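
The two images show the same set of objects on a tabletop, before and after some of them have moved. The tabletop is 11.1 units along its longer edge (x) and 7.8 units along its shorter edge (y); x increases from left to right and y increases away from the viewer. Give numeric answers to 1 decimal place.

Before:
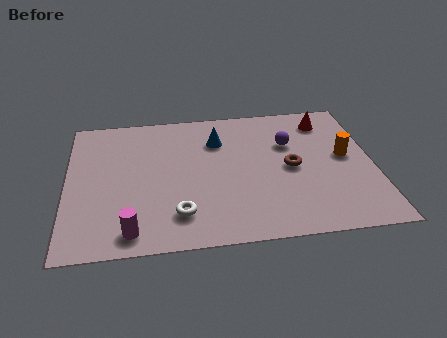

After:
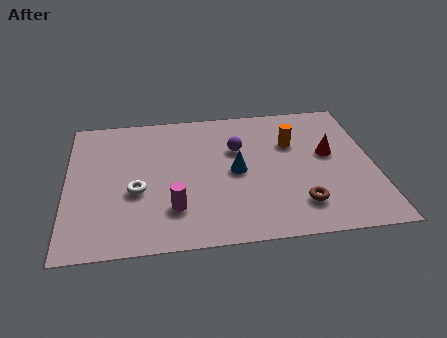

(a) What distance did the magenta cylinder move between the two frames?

1.8

From (2.3, 1.0) to (3.8, 2.0), the magenta cylinder covered √(1.5² + 1.0²) ≈ 1.8 units.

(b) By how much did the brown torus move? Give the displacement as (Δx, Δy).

(0.2, -2.1)

The brown torus started near (8.1, 3.8) and ended near (8.3, 1.7).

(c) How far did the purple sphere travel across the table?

1.9

The purple sphere moved from about (8.1, 5.2) to (6.2, 5.1), a distance of √(1.9² + 0.1²) ≈ 1.9.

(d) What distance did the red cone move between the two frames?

2.0

The red cone moved from about (9.5, 6.4) to (9.5, 4.4), a distance of √(0.0² + 2.0²) ≈ 2.0.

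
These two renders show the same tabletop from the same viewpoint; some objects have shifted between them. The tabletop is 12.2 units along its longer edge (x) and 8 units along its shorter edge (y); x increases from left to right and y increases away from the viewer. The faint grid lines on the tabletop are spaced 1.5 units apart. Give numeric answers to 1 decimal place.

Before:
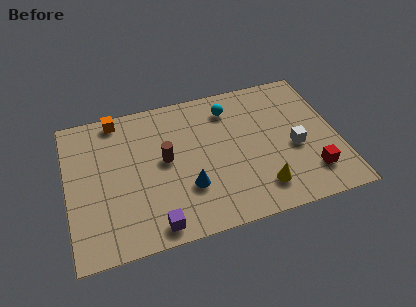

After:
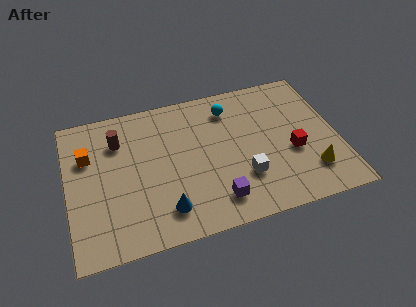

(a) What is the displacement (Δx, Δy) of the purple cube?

(2.8, 0.6)

The purple cube was at about (3.7, 0.9) and moved to about (6.5, 1.5).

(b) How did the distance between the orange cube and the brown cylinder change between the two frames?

-2.0

Before: roughly 3.5 units apart; after: 1.5. That's 2.0 units closer together.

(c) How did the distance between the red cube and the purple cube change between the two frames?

-3.2

Before: roughly 7.2 units apart; after: 4.0. That's 3.2 units closer together.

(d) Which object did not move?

the cyan sphere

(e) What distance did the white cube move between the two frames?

2.6

The white cube moved from about (10.2, 3.4) to (7.8, 2.4), a distance of √(2.4² + 1.0²) ≈ 2.6.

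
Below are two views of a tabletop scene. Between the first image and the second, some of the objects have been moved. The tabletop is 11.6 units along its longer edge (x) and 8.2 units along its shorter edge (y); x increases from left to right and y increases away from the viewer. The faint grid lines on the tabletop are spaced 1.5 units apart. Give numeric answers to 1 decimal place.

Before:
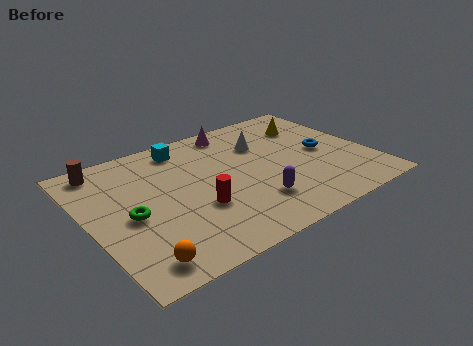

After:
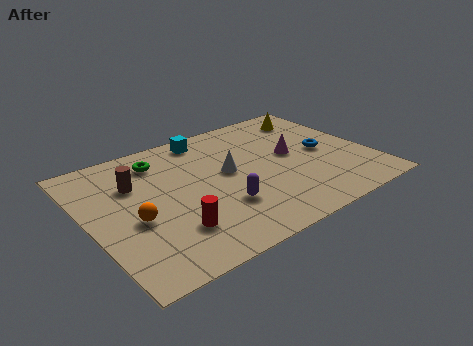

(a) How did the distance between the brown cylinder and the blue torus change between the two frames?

-1.4

The distance was about 9.3 in the first image and 7.9 in the second, so they moved 1.4 units closer together.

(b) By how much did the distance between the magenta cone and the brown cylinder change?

+1.0

They were about 5.5 units apart before and 6.5 after — 1.0 units further apart.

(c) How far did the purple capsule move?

1.4

The purple capsule moved from about (6.4, 2.1) to (5.1, 2.5), a distance of √(1.3² + 0.4²) ≈ 1.4.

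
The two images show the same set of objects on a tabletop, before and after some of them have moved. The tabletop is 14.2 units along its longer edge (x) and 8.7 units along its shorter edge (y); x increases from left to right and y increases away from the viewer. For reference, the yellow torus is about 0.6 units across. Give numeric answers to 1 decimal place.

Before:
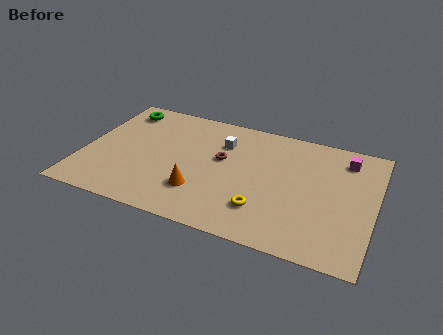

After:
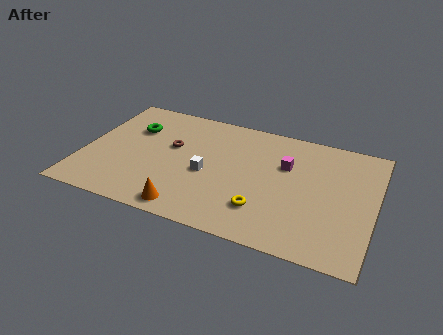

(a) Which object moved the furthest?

the magenta cube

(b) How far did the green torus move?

1.5

From (1.4, 7.3) to (2.2, 6.0), the green torus covered √(0.8² + 1.3²) ≈ 1.5 units.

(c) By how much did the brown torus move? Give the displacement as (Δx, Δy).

(-2.5, 0.1)

The brown torus started near (6.7, 5.1) and ended near (4.2, 5.2).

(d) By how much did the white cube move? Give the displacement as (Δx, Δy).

(-0.5, -2.5)

The white cube was at about (6.6, 6.3) and moved to about (6.1, 3.8).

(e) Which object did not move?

the yellow torus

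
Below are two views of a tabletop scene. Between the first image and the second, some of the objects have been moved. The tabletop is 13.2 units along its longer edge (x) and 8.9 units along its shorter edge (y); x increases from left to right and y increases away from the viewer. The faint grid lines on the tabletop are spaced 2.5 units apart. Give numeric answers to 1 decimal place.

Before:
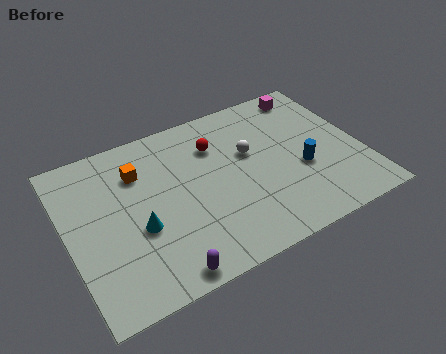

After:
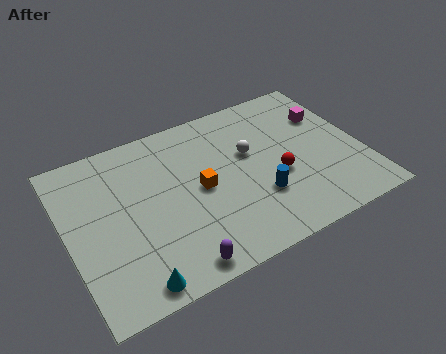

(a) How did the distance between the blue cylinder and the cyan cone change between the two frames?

-1.2

The distance was about 7.4 in the first image and 6.2 in the second, so they moved 1.2 units closer together.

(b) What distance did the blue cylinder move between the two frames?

2.2

The blue cylinder moved from about (10.4, 3.5) to (8.3, 2.8), a distance of √(2.1² + 0.7²) ≈ 2.2.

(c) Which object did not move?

the white sphere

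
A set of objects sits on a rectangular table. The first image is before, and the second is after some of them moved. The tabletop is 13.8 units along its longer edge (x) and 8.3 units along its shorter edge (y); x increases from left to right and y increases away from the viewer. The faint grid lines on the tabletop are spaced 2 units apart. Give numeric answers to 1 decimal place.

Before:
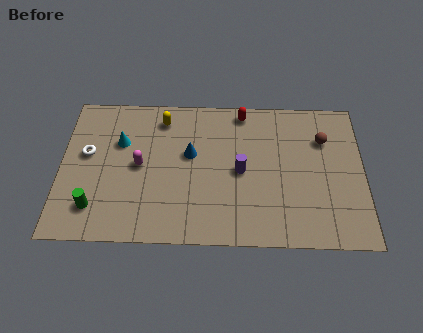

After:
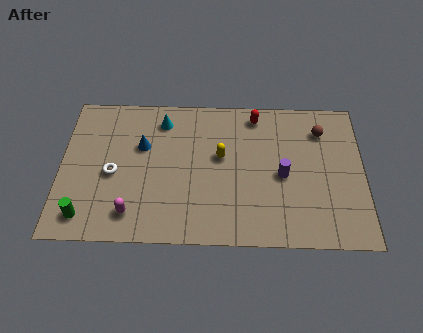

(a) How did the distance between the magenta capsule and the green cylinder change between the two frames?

-1.0

Before: roughly 3.1 units apart; after: 2.1. That's 1.0 units closer together.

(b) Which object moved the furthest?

the yellow capsule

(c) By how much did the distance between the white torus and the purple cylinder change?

+0.7

Before: roughly 7.0 units apart; after: 7.7. That's 0.7 units further apart.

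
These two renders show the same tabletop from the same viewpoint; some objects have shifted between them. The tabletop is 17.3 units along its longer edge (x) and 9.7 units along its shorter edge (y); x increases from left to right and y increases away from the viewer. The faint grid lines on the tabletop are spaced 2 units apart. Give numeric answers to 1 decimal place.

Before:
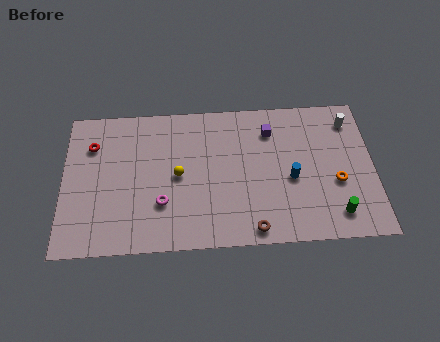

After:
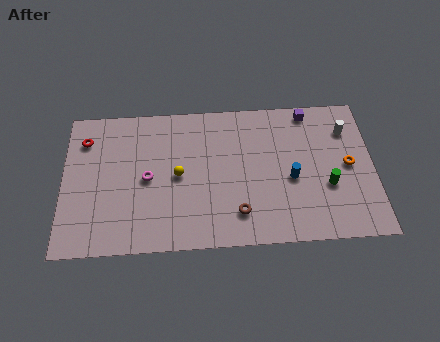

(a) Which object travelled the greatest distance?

the purple cube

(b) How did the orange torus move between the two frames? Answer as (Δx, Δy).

(0.7, 1.1)

The orange torus was at about (15.2, 3.8) and moved to about (15.9, 4.9).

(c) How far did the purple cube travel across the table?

2.5

From (11.6, 7.5) to (13.8, 8.7), the purple cube covered √(2.2² + 1.2²) ≈ 2.5 units.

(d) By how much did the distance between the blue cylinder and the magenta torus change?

+0.7

They were about 7.3 units apart before and 8.0 after — 0.7 units further apart.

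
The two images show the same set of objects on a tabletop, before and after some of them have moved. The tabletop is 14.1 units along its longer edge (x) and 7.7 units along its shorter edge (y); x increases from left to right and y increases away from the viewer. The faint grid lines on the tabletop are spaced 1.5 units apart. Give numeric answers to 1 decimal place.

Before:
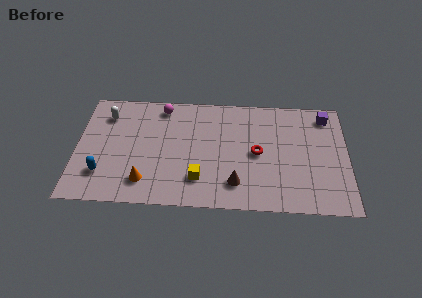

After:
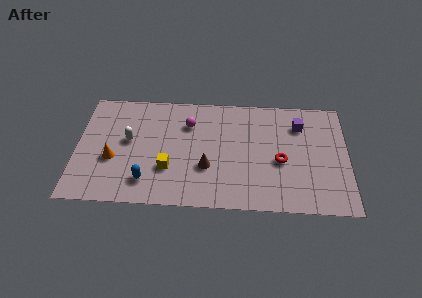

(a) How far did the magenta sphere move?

1.8

The magenta sphere moved from about (4.4, 6.7) to (5.8, 5.6), a distance of √(1.4² + 1.1²) ≈ 1.8.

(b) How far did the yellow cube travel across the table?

1.7

The yellow cube moved from about (6.4, 1.9) to (4.8, 2.5), a distance of √(1.6² + 0.6²) ≈ 1.7.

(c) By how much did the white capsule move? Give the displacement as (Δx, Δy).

(1.2, -1.7)

The white capsule was at about (1.5, 6.0) and moved to about (2.7, 4.3).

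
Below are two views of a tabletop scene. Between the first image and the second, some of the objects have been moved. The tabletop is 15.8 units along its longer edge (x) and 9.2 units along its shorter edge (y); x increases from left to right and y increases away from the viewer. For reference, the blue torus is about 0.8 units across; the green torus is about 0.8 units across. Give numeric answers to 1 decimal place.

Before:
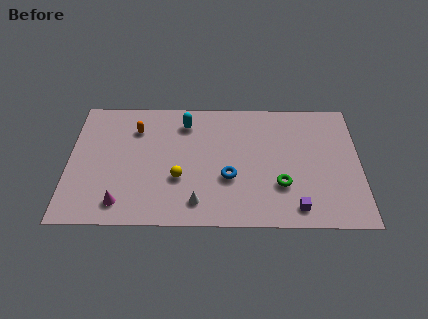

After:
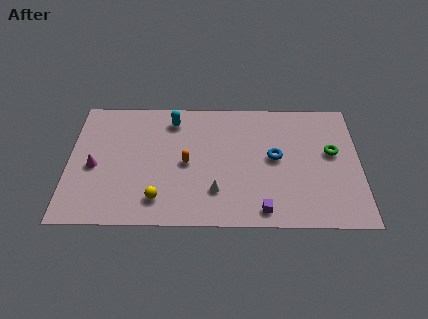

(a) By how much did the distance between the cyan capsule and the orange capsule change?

+0.6

They were about 2.7 units apart before and 3.3 after — 0.6 units further apart.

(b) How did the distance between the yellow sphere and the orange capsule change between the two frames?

-1.3

The distance was about 4.3 in the first image and 3.0 in the second, so they moved 1.3 units closer together.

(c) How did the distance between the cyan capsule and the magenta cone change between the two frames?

-1.3

Before: roughly 6.8 units apart; after: 5.5. That's 1.3 units closer together.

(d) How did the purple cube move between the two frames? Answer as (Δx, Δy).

(-1.8, -0.2)

From the two frames, the purple cube sits at roughly (12.3, 1.3) before and (10.5, 1.1) after.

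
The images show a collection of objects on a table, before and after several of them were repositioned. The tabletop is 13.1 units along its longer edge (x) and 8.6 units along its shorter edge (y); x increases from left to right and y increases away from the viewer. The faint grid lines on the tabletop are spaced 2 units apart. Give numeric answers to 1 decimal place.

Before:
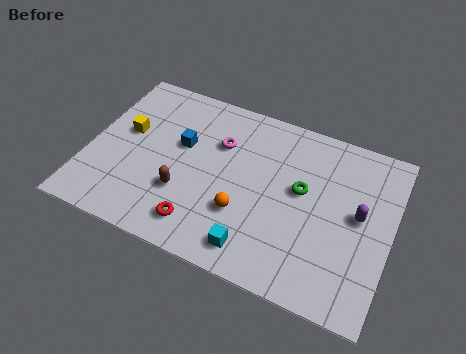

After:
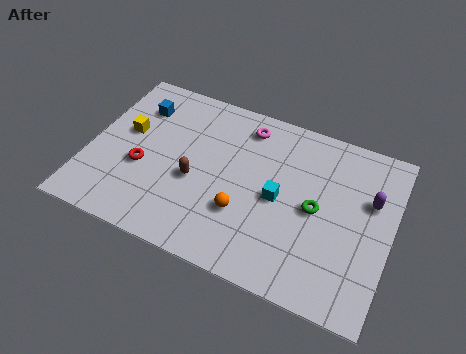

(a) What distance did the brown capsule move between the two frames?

0.9

The brown capsule moved from about (4.3, 2.8) to (4.7, 3.6), a distance of √(0.4² + 0.8²) ≈ 0.9.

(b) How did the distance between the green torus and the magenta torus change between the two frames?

+0.7

Before: roughly 3.8 units apart; after: 4.5. That's 0.7 units further apart.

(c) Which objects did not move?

the orange sphere and the yellow cube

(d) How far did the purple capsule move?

1.0

From (11.7, 4.6) to (12.1, 5.5), the purple capsule covered √(0.4² + 0.9²) ≈ 1.0 units.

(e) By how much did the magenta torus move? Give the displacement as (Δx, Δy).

(1.0, 1.3)

From the two frames, the magenta torus sits at roughly (5.5, 5.9) before and (6.5, 7.2) after.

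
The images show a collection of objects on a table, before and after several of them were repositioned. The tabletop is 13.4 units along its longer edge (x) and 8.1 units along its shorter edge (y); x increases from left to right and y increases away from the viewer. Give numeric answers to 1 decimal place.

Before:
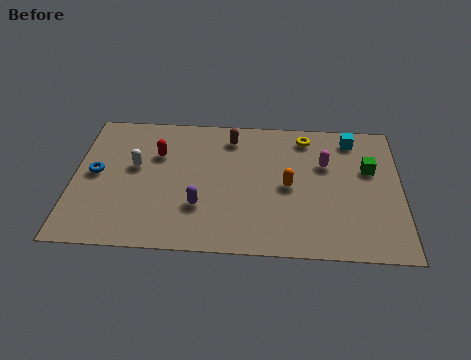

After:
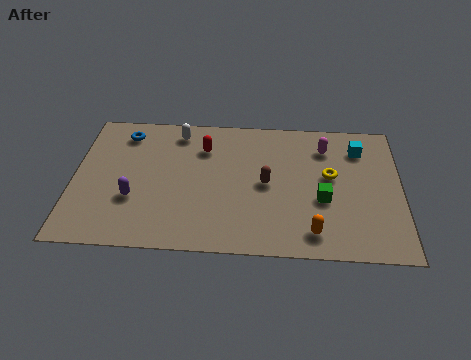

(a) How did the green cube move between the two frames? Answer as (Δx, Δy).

(-1.9, -1.9)

From the two frames, the green cube sits at roughly (12.1, 5.1) before and (10.2, 3.2) after.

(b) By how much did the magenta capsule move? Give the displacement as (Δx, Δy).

(0.0, 1.0)

The magenta capsule was at about (10.3, 5.3) and moved to about (10.3, 6.3).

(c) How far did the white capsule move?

2.8

The white capsule was near (2.5, 4.7) before and (4.2, 6.9) after, so it travelled √(1.7² + 2.2²) ≈ 2.8 units.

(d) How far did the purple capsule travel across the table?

2.7

The purple capsule was near (5.2, 2.5) before and (2.5, 2.8) after, so it travelled √(2.7² + 0.3²) ≈ 2.7 units.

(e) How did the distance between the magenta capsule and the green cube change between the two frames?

+1.3

The distance was about 1.8 in the first image and 3.1 in the second, so they moved 1.3 units further apart.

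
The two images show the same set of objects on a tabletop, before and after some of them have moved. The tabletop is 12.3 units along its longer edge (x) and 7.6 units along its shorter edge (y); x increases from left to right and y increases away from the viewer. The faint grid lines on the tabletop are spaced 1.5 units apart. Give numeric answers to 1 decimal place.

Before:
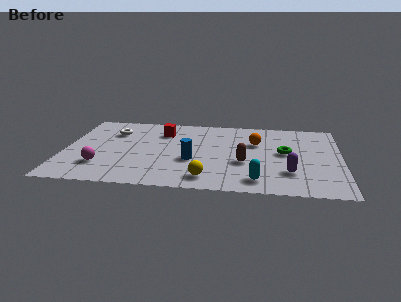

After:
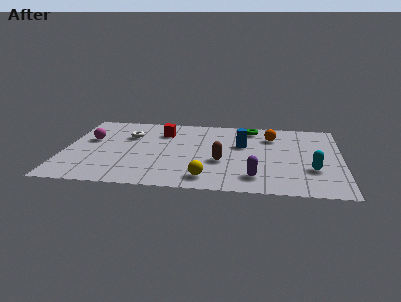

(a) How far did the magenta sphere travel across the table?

2.7

The magenta sphere was near (1.7, 2.0) before and (1.1, 4.6) after, so it travelled √(0.6² + 2.6²) ≈ 2.7 units.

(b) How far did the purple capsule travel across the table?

1.6

The purple capsule was near (10.0, 2.1) before and (8.5, 1.5) after, so it travelled √(1.5² + 0.6²) ≈ 1.6 units.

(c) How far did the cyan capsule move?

2.7

The cyan capsule moved from about (8.6, 1.2) to (11.0, 2.5), a distance of √(2.4² + 1.3²) ≈ 2.7.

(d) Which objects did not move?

the yellow sphere and the red cube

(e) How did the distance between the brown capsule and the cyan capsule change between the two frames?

+2.2

They were about 1.8 units apart before and 4.0 after — 2.2 units further apart.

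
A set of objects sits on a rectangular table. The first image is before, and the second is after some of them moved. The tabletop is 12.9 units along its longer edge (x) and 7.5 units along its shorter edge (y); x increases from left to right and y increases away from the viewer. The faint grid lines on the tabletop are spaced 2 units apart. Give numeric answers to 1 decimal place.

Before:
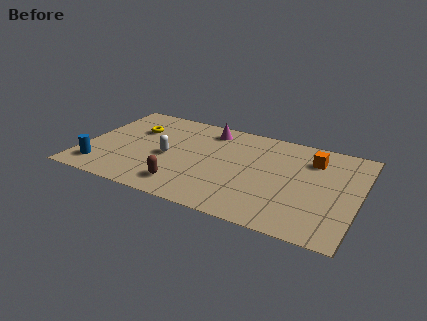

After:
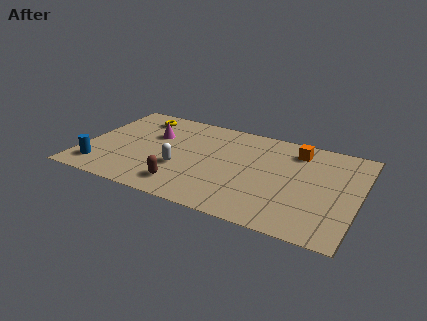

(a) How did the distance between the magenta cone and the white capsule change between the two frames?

-0.6

The distance was about 3.3 in the first image and 2.7 in the second, so they moved 0.6 units closer together.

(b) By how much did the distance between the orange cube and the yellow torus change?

-0.8

The distance was about 8.4 in the first image and 7.6 in the second, so they moved 0.8 units closer together.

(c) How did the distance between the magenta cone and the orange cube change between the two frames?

+1.8

Before: roughly 5.0 units apart; after: 6.8. That's 1.8 units further apart.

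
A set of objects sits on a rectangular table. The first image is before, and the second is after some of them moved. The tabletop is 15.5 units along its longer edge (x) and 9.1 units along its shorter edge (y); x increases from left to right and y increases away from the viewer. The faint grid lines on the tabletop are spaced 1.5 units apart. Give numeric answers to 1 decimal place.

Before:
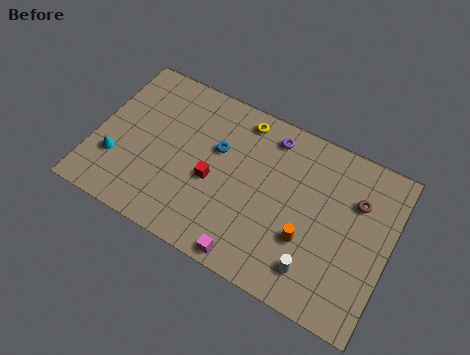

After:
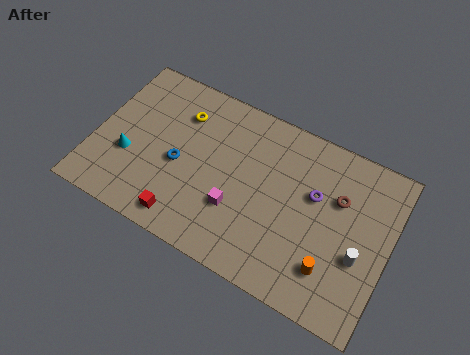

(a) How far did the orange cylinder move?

1.7

From (11.4, 3.1) to (12.8, 2.2), the orange cylinder covered √(1.4² + 0.9²) ≈ 1.7 units.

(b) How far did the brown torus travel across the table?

0.9

From (13.6, 6.3) to (12.7, 6.0), the brown torus covered √(0.9² + 0.3²) ≈ 0.9 units.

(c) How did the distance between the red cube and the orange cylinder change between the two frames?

+2.5

The distance was about 5.2 in the first image and 7.7 in the second, so they moved 2.5 units further apart.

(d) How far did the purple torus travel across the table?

3.3

The purple torus was near (8.9, 7.7) before and (11.5, 5.6) after, so it travelled √(2.6² + 2.1²) ≈ 3.3 units.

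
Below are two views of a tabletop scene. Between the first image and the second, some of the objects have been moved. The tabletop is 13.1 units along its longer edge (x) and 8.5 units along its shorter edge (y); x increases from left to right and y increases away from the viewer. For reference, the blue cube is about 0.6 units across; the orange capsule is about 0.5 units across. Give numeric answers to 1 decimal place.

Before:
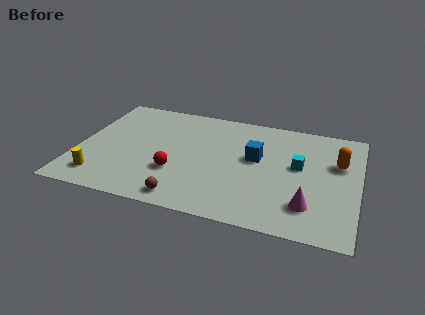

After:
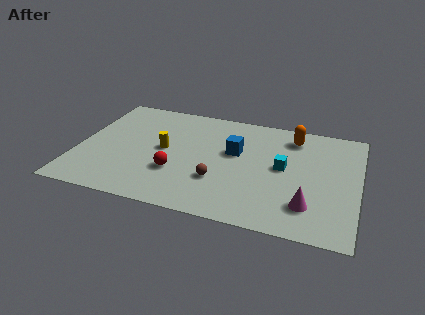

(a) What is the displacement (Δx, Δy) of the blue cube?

(-1.0, 0.2)

From the two frames, the blue cube sits at roughly (8.3, 4.9) before and (7.3, 5.1) after.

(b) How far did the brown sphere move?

2.2

The brown sphere was near (5.3, 1.0) before and (6.7, 2.7) after, so it travelled √(1.4² + 1.7²) ≈ 2.2 units.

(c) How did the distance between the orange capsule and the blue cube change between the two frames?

-0.6

They were about 3.8 units apart before and 3.2 after — 0.6 units closer together.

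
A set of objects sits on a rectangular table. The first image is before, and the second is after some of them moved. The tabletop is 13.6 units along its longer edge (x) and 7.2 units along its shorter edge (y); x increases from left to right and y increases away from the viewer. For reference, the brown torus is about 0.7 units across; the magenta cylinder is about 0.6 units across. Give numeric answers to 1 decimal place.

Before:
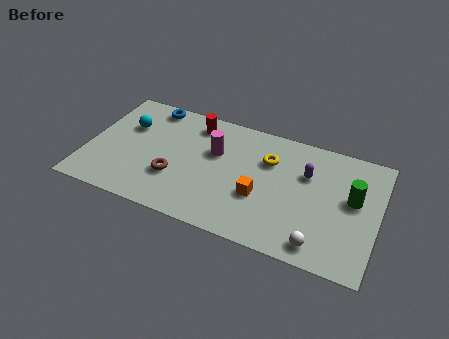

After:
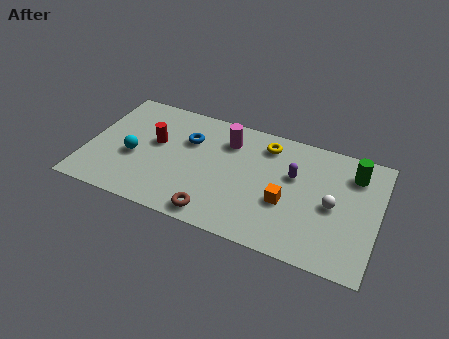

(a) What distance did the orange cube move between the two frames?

1.2

The orange cube moved from about (8.2, 2.7) to (9.4, 2.8), a distance of √(1.2² + 0.1²) ≈ 1.2.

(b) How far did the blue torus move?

2.5

The blue torus moved from about (2.6, 6.4) to (4.6, 4.9), a distance of √(2.0² + 1.5²) ≈ 2.5.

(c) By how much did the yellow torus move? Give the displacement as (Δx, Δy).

(-0.2, 0.9)

The yellow torus started near (8.4, 5.0) and ended near (8.2, 5.9).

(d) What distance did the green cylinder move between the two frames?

1.5

The green cylinder was near (12.4, 4.1) before and (12.3, 5.6) after, so it travelled √(0.1² + 1.5²) ≈ 1.5 units.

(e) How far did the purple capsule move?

0.7

The purple capsule was near (10.2, 4.8) before and (9.6, 4.5) after, so it travelled √(0.6² + 0.3²) ≈ 0.7 units.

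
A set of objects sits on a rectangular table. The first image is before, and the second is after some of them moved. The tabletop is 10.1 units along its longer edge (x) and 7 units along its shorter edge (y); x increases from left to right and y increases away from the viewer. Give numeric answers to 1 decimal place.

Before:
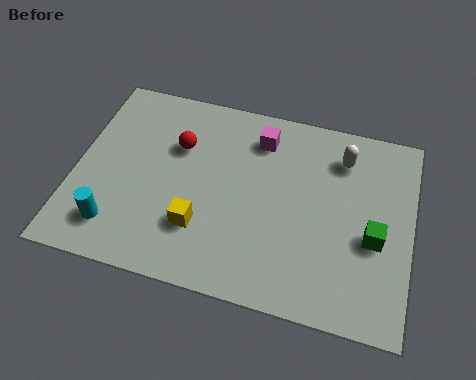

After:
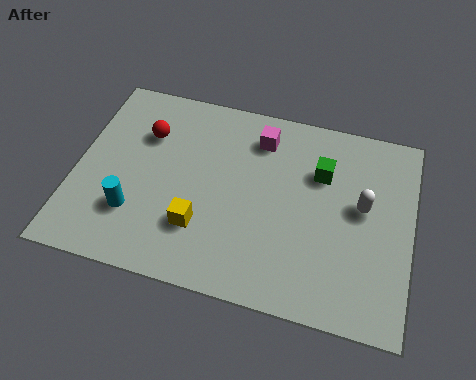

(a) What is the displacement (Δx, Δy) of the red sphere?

(-1.0, 0.2)

The red sphere started near (3.0, 4.7) and ended near (2.0, 4.9).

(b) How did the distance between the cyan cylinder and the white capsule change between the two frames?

-0.7

They were about 7.7 units apart before and 7.0 after — 0.7 units closer together.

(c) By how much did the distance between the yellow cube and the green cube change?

-0.8

The distance was about 5.2 in the first image and 4.4 in the second, so they moved 0.8 units closer together.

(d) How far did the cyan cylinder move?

0.8

From (1.4, 1.4) to (1.9, 2.0), the cyan cylinder covered √(0.5² + 0.6²) ≈ 0.8 units.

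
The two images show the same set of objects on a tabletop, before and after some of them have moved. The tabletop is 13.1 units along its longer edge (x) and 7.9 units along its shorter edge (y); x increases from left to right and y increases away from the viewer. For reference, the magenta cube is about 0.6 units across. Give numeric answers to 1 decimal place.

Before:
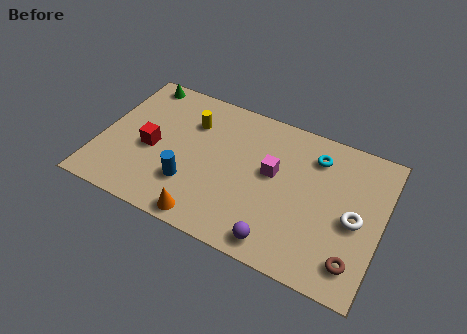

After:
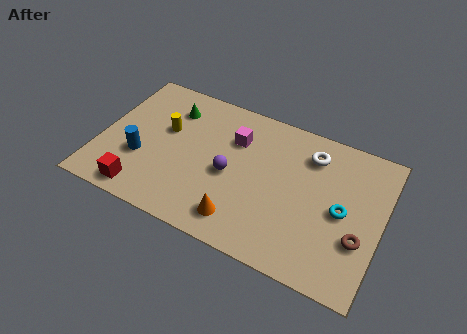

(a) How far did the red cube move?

2.5

From (2.4, 3.5) to (2.3, 1.0), the red cube covered √(0.1² + 2.5²) ≈ 2.5 units.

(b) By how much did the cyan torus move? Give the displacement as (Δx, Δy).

(1.5, -2.4)

The cyan torus started near (9.8, 6.2) and ended near (11.3, 3.8).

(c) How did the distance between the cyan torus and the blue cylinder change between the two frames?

+2.7

Before: roughly 6.7 units apart; after: 9.4. That's 2.7 units further apart.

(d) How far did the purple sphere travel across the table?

3.7

The purple sphere was near (8.7, 1.0) before and (6.1, 3.6) after, so it travelled √(2.6² + 2.6²) ≈ 3.7 units.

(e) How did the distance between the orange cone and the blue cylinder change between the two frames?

+3.3

They were about 1.8 units apart before and 5.1 after — 3.3 units further apart.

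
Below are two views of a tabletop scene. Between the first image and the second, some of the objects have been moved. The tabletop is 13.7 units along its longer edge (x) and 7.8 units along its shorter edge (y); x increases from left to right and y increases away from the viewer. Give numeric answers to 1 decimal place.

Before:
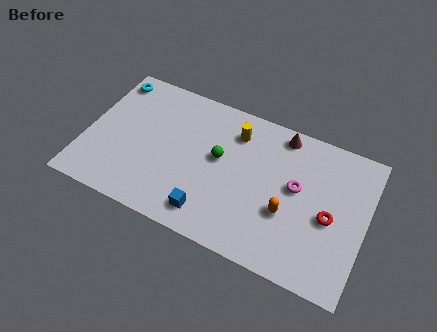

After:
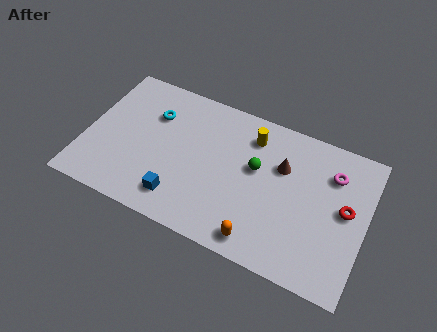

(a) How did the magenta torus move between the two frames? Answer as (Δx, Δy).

(1.6, 1.4)

The magenta torus was at about (10.3, 4.4) and moved to about (11.9, 5.8).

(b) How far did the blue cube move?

1.5

The blue cube moved from about (6.4, 1.3) to (4.9, 1.5), a distance of √(1.5² + 0.2²) ≈ 1.5.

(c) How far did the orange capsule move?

2.2

From (10.0, 2.9) to (8.9, 1.0), the orange capsule covered √(1.1² + 1.9²) ≈ 2.2 units.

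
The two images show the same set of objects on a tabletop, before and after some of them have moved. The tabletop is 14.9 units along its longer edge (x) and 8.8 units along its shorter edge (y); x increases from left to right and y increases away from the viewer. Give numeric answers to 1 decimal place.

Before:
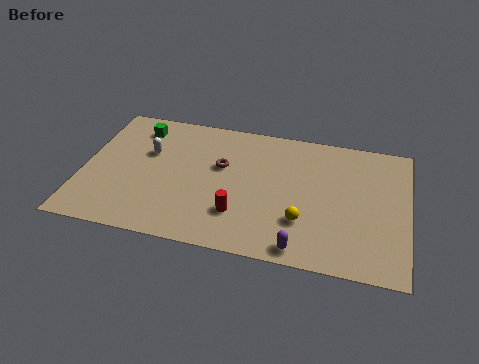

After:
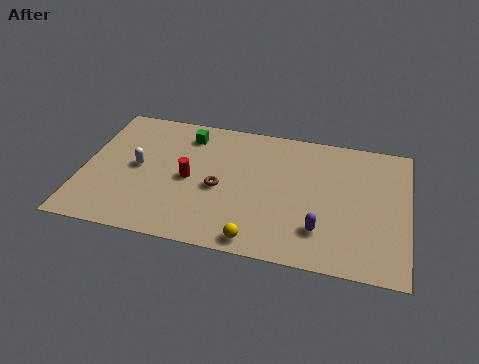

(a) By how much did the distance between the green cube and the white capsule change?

+1.7

They were about 1.7 units apart before and 3.4 after — 1.7 units further apart.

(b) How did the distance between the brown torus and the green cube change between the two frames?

-0.7

They were about 4.4 units apart before and 3.7 after — 0.7 units closer together.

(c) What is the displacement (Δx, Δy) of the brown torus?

(0.0, -1.5)

From the two frames, the brown torus sits at roughly (6.3, 5.4) before and (6.3, 3.9) after.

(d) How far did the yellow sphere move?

2.6

The yellow sphere was near (10.2, 2.6) before and (8.2, 0.9) after, so it travelled √(2.0² + 1.7²) ≈ 2.6 units.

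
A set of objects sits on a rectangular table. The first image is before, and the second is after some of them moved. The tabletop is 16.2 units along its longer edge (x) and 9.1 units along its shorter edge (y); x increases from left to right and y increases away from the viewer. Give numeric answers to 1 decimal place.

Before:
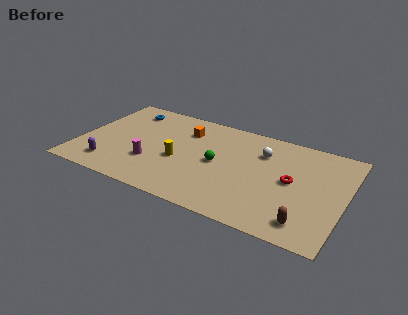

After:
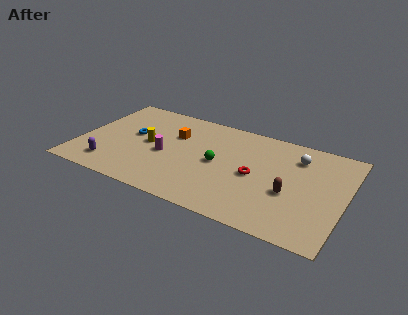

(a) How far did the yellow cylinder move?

2.2

From (6.2, 3.8) to (4.2, 4.6), the yellow cylinder covered √(2.0² + 0.8²) ≈ 2.2 units.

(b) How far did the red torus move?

2.2

The red torus moved from about (13.0, 4.7) to (10.8, 4.3), a distance of √(2.2² + 0.4²) ≈ 2.2.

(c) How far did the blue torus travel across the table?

2.5

The blue torus was near (2.4, 7.5) before and (3.1, 5.1) after, so it travelled √(0.7² + 2.4²) ≈ 2.5 units.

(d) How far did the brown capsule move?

2.4

The brown capsule was near (14.2, 1.5) before and (13.0, 3.6) after, so it travelled √(1.2² + 2.1²) ≈ 2.4 units.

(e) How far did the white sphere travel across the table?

2.1

From (11.0, 6.6) to (13.1, 7.0), the white sphere covered √(2.1² + 0.4²) ≈ 2.1 units.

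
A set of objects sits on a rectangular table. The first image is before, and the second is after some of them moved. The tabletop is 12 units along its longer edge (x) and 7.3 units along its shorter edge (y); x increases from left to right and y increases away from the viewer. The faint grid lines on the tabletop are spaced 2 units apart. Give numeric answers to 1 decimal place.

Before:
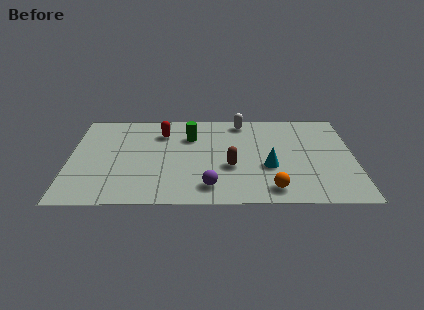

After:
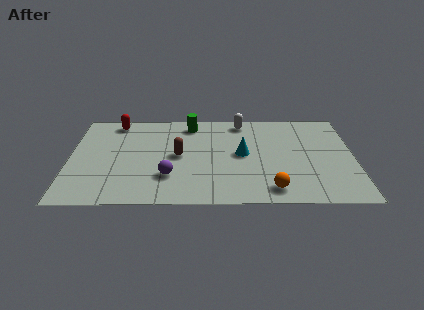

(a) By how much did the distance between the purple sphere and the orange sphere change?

+1.8

Before: roughly 2.6 units apart; after: 4.4. That's 1.8 units further apart.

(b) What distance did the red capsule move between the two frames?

2.2

The red capsule moved from about (3.9, 5.5) to (1.9, 6.4), a distance of √(2.0² + 0.9²) ≈ 2.2.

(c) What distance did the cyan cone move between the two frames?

1.5

From (8.4, 2.8) to (7.3, 3.8), the cyan cone covered √(1.1² + 1.0²) ≈ 1.5 units.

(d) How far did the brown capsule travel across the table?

2.4

From (6.8, 2.8) to (4.6, 3.7), the brown capsule covered √(2.2² + 0.9²) ≈ 2.4 units.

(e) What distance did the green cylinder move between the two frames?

1.0

The green cylinder moved from about (5.1, 5.2) to (5.1, 6.2), a distance of √(0.0² + 1.0²) ≈ 1.0.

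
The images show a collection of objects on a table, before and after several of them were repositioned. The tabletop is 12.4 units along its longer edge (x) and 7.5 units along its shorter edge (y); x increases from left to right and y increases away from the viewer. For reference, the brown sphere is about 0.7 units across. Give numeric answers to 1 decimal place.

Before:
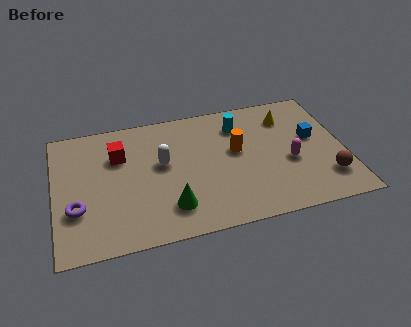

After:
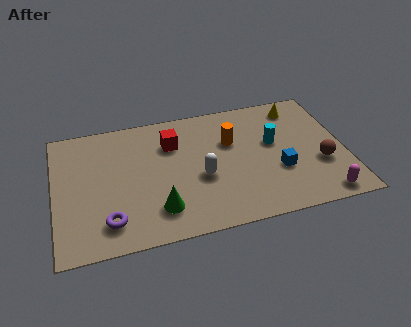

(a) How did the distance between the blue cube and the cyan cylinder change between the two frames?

-1.7

They were about 3.4 units apart before and 1.7 after — 1.7 units closer together.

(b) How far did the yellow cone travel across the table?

0.7

From (10.1, 5.8) to (10.6, 6.3), the yellow cone covered √(0.5² + 0.5²) ≈ 0.7 units.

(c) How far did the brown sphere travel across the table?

0.9

The brown sphere moved from about (11.5, 1.8) to (11.3, 2.7), a distance of √(0.2² + 0.9²) ≈ 0.9.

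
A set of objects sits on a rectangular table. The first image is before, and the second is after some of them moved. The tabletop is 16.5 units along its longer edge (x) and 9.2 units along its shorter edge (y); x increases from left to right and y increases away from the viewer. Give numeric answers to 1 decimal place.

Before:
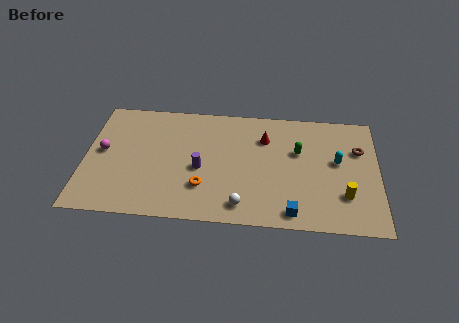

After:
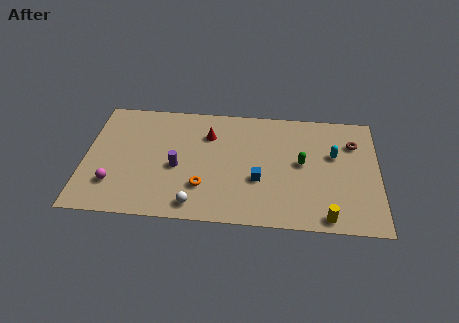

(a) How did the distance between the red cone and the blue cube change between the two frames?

-1.4

They were about 5.8 units apart before and 4.4 after — 1.4 units closer together.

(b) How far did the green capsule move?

0.9

The green capsule moved from about (12.0, 5.8) to (12.2, 4.9), a distance of √(0.2² + 0.9²) ≈ 0.9.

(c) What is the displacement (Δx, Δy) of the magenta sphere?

(0.7, -2.5)

The magenta sphere was at about (1.0, 4.9) and moved to about (1.7, 2.4).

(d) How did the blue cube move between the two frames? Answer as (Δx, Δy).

(-1.9, 2.3)

The blue cube started near (11.7, 1.1) and ended near (9.8, 3.4).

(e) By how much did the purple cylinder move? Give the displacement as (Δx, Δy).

(-1.3, 0.0)

The purple cylinder was at about (6.5, 4.0) and moved to about (5.2, 4.0).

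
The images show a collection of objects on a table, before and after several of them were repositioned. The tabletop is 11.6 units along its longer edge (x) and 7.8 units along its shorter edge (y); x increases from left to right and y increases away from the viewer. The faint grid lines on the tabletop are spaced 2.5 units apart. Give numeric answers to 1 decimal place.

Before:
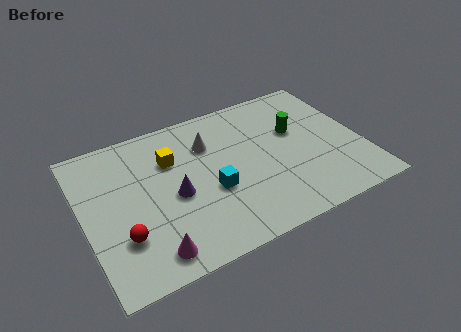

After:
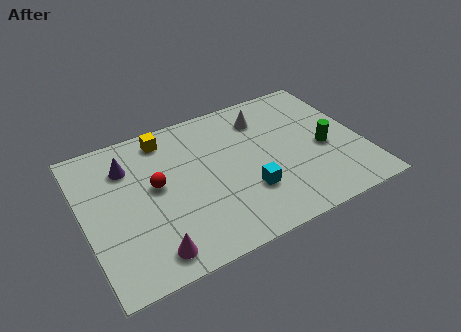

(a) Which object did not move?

the magenta cone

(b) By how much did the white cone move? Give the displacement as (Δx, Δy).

(2.4, 0.5)

The white cone started near (5.4, 5.6) and ended near (7.8, 6.1).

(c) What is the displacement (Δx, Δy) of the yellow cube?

(-0.1, 1.3)

The yellow cube was at about (3.8, 5.4) and moved to about (3.7, 6.7).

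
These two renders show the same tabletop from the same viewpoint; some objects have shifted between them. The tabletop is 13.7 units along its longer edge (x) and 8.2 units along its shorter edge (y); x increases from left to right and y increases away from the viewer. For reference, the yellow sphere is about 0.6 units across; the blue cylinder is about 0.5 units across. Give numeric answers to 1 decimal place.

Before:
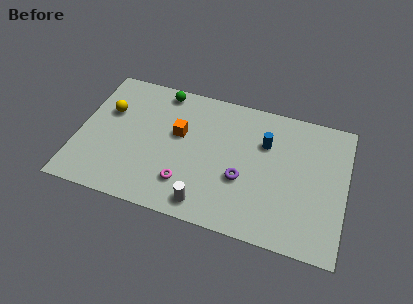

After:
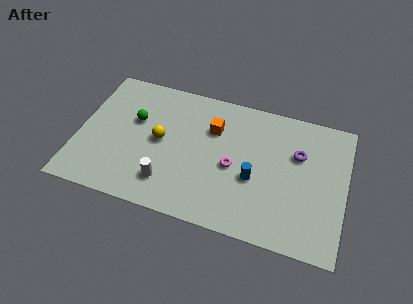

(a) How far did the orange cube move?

1.9

The orange cube moved from about (5.1, 4.9) to (6.8, 5.7), a distance of √(1.7² + 0.8²) ≈ 1.9.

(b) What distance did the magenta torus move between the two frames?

2.9

The magenta torus moved from about (5.7, 2.0) to (8.0, 3.7), a distance of √(2.3² + 1.7²) ≈ 2.9.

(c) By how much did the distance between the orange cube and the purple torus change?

+0.6

Before: roughly 3.8 units apart; after: 4.4. That's 0.6 units further apart.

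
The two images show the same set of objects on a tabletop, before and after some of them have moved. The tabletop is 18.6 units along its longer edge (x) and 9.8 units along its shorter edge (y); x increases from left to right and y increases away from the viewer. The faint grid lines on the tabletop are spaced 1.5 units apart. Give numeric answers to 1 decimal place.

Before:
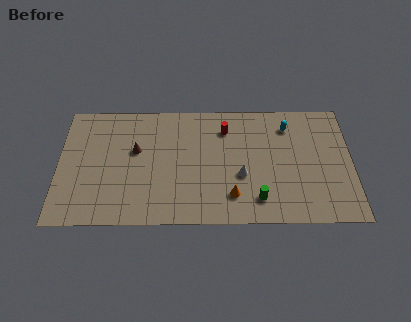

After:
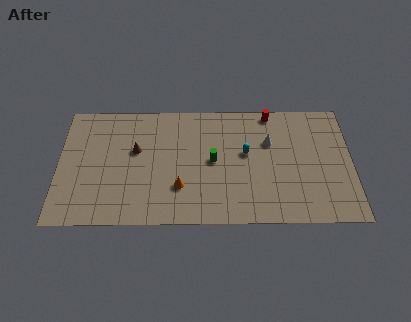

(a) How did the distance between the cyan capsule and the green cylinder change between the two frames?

-4.0

Before: roughly 6.2 units apart; after: 2.2. That's 4.0 units closer together.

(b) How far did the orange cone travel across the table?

3.4

The orange cone moved from about (11.0, 2.2) to (7.7, 2.9), a distance of √(3.3² + 0.7²) ≈ 3.4.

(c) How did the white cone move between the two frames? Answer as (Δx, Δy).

(1.8, 2.7)

The white cone was at about (11.6, 3.8) and moved to about (13.4, 6.5).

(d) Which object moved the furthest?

the green cylinder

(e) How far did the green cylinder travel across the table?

4.2

The green cylinder moved from about (12.6, 1.9) to (9.8, 5.0), a distance of √(2.8² + 3.1²) ≈ 4.2.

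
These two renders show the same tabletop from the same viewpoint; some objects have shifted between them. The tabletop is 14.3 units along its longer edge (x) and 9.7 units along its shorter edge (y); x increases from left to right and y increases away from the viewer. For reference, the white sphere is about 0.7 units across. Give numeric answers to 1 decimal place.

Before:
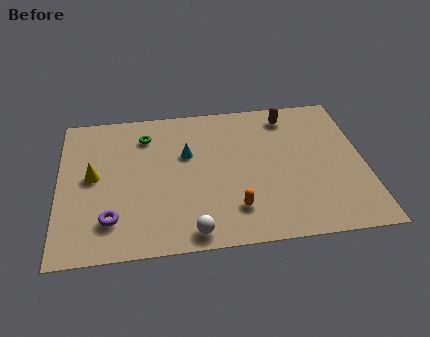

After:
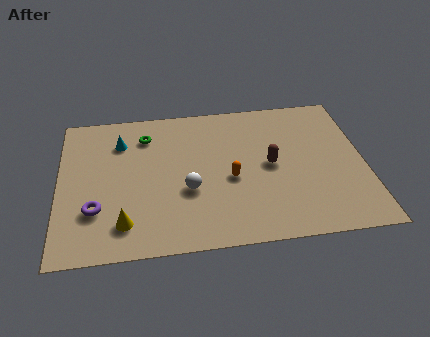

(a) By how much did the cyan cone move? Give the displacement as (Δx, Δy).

(-3.1, 1.2)

From the two frames, the cyan cone sits at roughly (6.0, 6.1) before and (2.9, 7.3) after.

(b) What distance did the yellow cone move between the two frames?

3.5

From (1.6, 5.1) to (3.0, 1.9), the yellow cone covered √(1.4² + 3.2²) ≈ 3.5 units.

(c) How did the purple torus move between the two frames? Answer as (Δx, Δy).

(-0.7, 0.7)

The purple torus started near (2.4, 2.2) and ended near (1.7, 2.9).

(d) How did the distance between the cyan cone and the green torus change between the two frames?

-1.2

They were about 2.4 units apart before and 1.2 after — 1.2 units closer together.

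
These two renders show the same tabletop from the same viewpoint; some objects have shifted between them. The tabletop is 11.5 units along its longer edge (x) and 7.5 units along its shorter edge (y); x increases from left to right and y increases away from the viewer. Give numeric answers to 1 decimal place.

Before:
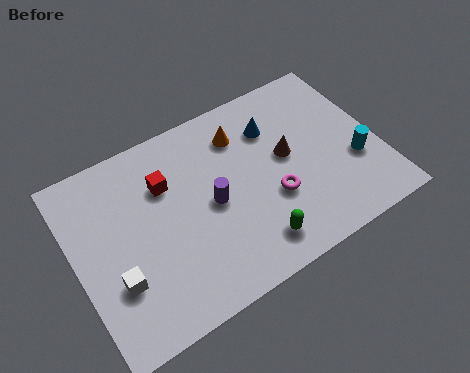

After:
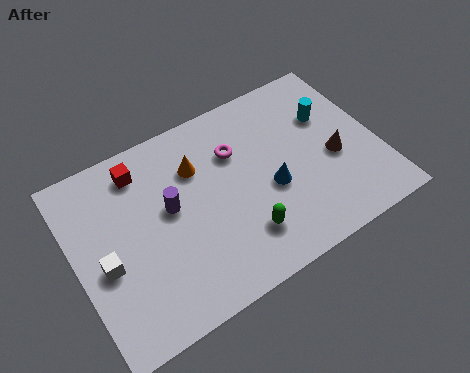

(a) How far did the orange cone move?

1.9

From (6.6, 5.8) to (4.8, 5.3), the orange cone covered √(1.8² + 0.5²) ≈ 1.9 units.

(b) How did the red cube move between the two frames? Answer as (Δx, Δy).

(-0.8, 1.0)

The red cube was at about (3.6, 5.2) and moved to about (2.8, 6.2).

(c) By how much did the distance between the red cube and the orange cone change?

-0.9

They were about 3.1 units apart before and 2.2 after — 0.9 units closer together.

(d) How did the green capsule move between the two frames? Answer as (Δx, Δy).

(-0.3, 0.5)

The green capsule started near (6.3, 1.3) and ended near (6.0, 1.8).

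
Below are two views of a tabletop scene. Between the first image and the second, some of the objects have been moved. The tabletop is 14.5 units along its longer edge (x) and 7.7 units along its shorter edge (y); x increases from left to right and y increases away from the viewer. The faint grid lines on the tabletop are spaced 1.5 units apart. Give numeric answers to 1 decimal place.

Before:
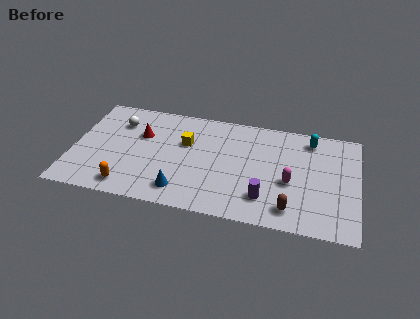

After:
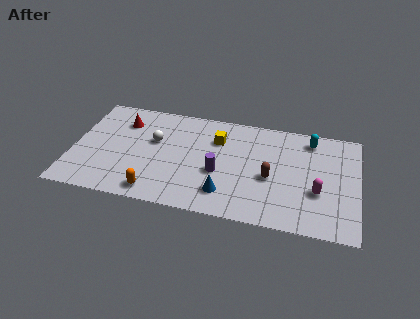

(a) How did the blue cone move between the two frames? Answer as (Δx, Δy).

(2.2, 0.3)

From the two frames, the blue cone sits at roughly (5.7, 1.4) before and (7.9, 1.7) after.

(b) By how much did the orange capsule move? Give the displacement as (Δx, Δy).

(1.4, -0.1)

The orange capsule was at about (3.0, 1.1) and moved to about (4.4, 1.0).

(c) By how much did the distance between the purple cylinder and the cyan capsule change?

+0.5

They were about 5.1 units apart before and 5.6 after — 0.5 units further apart.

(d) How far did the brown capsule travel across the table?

2.3

The brown capsule was near (11.2, 1.3) before and (10.1, 3.3) after, so it travelled √(1.1² + 2.0²) ≈ 2.3 units.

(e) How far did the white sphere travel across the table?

2.1

The white sphere was near (2.2, 5.7) before and (4.1, 4.7) after, so it travelled √(1.9² + 1.0²) ≈ 2.1 units.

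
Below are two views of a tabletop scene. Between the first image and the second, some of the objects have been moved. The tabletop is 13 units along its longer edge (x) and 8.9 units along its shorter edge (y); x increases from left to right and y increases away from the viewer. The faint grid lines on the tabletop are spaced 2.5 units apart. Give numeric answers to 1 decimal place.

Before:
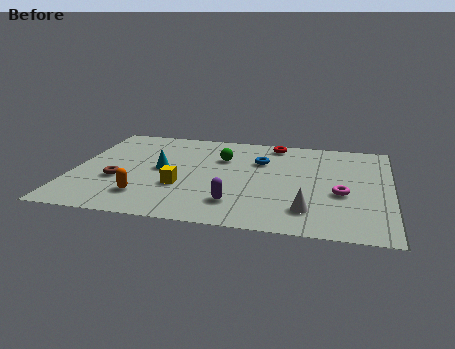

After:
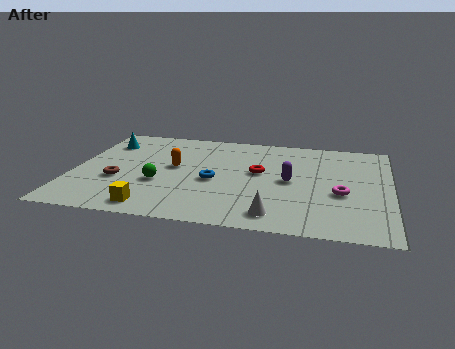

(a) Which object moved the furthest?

the green sphere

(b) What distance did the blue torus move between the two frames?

2.8

The blue torus was near (7.6, 6.1) before and (5.8, 3.9) after, so it travelled √(1.8² + 2.2²) ≈ 2.8 units.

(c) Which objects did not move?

the brown torus and the magenta torus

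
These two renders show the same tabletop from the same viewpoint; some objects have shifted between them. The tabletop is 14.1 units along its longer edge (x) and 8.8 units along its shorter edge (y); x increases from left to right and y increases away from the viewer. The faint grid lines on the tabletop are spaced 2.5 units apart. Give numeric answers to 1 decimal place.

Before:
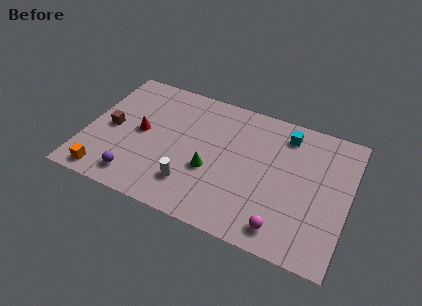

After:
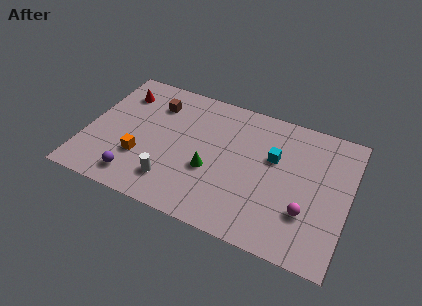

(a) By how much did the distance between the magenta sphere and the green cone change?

+0.6

The distance was about 4.6 in the first image and 5.2 in the second, so they moved 0.6 units further apart.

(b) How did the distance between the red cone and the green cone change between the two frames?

+2.2

They were about 4.1 units apart before and 6.3 after — 2.2 units further apart.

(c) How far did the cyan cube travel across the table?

1.9

The cyan cube was near (10.5, 7.3) before and (10.0, 5.5) after, so it travelled √(0.5² + 1.8²) ≈ 1.9 units.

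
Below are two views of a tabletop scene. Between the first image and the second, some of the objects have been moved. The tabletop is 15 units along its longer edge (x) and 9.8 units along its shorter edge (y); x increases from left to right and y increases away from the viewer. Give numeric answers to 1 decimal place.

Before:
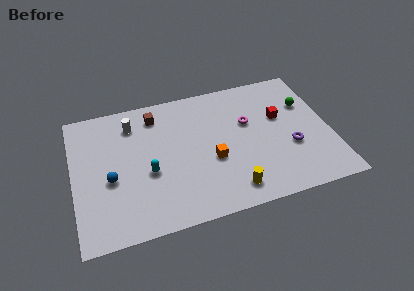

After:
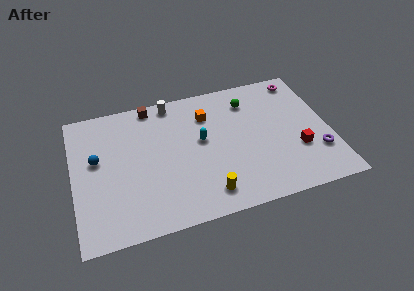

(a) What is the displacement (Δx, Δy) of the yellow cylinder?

(-1.4, 0.1)

The yellow cylinder started near (8.9, 1.5) and ended near (7.5, 1.6).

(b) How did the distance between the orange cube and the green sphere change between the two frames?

-3.9

Before: roughly 6.4 units apart; after: 2.5. That's 3.9 units closer together.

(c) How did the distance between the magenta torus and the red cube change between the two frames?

+3.4

Before: roughly 1.9 units apart; after: 5.3. That's 3.4 units further apart.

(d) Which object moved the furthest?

the magenta torus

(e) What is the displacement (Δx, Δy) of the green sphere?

(-3.3, 1.1)

The green sphere started near (13.8, 6.6) and ended near (10.5, 7.7).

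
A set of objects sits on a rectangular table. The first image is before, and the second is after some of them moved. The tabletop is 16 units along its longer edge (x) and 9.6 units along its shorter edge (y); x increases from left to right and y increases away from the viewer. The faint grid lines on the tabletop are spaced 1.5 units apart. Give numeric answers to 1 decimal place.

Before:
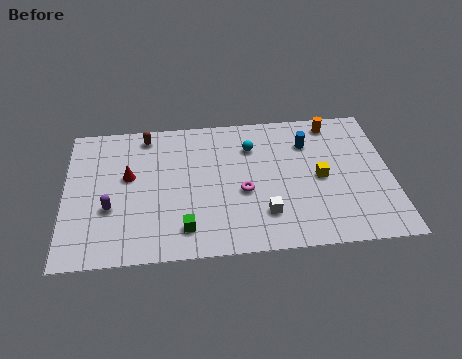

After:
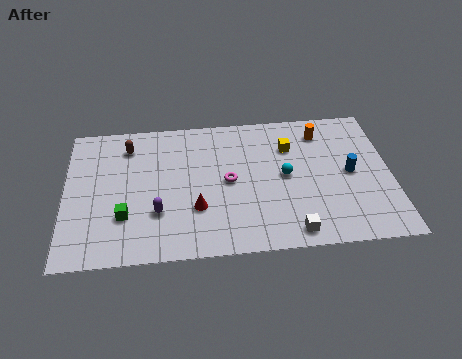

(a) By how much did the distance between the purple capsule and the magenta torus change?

-2.6

Before: roughly 6.5 units apart; after: 3.9. That's 2.6 units closer together.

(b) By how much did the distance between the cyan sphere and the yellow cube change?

-2.1

The distance was about 4.1 in the first image and 2.0 in the second, so they moved 2.1 units closer together.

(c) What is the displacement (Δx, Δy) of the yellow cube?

(-1.4, 2.3)

The yellow cube started near (12.5, 4.6) and ended near (11.1, 6.9).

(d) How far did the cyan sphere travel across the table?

2.7

The cyan sphere was near (9.2, 7.1) before and (10.8, 4.9) after, so it travelled √(1.6² + 2.2²) ≈ 2.7 units.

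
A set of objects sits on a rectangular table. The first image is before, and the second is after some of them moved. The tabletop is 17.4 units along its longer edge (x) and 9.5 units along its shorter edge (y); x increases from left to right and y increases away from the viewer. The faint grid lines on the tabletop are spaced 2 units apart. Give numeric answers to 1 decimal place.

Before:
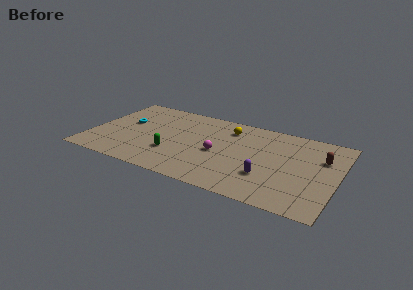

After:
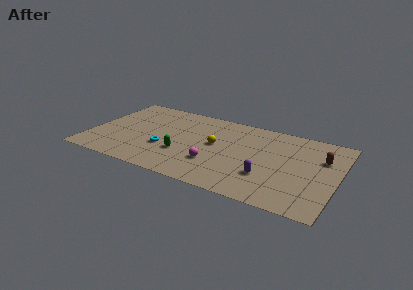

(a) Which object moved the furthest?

the cyan torus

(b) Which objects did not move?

the purple capsule and the brown capsule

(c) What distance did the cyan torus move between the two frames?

3.8

The cyan torus was near (2.3, 5.6) before and (5.4, 3.4) after, so it travelled √(3.1² + 2.2²) ≈ 3.8 units.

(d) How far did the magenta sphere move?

1.4

The magenta sphere moved from about (9.1, 4.3) to (9.0, 2.9), a distance of √(0.1² + 1.4²) ≈ 1.4.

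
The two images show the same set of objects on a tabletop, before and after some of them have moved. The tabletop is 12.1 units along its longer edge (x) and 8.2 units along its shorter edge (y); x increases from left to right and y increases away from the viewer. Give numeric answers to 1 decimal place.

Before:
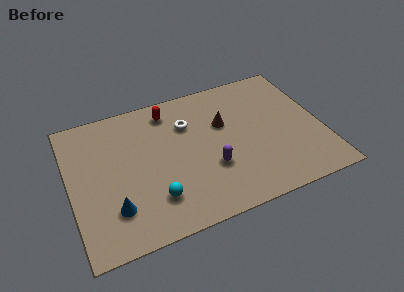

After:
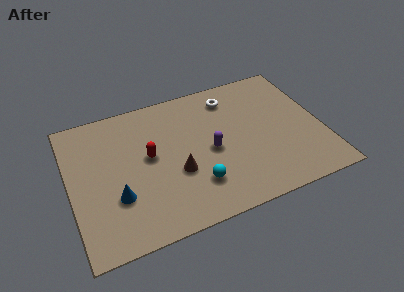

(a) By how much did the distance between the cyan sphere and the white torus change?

+0.8

Before: roughly 4.3 units apart; after: 5.1. That's 0.8 units further apart.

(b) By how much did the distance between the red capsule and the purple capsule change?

-1.4

Before: roughly 4.4 units apart; after: 3.0. That's 1.4 units closer together.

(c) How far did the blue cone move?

0.6

From (1.9, 2.1) to (2.1, 2.7), the blue cone covered √(0.2² + 0.6²) ≈ 0.6 units.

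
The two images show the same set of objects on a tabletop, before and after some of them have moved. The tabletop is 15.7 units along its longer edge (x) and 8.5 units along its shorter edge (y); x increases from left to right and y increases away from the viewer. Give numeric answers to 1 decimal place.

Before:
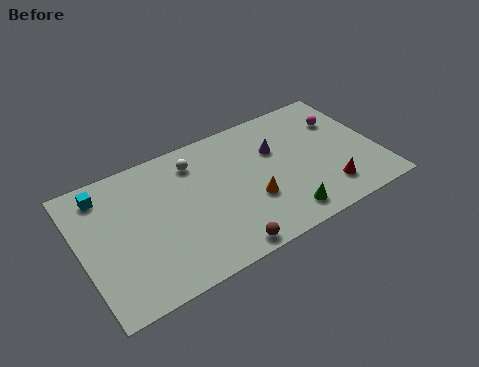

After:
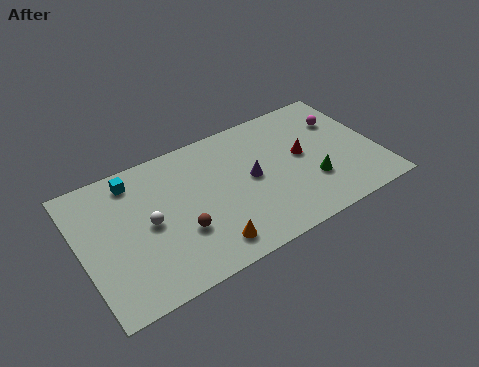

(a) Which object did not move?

the magenta sphere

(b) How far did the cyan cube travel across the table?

1.6

From (1.5, 7.1) to (3.1, 7.2), the cyan cube covered √(1.6² + 0.1²) ≈ 1.6 units.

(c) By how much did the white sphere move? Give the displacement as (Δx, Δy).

(-2.8, -2.6)

The white sphere started near (6.3, 6.8) and ended near (3.5, 4.2).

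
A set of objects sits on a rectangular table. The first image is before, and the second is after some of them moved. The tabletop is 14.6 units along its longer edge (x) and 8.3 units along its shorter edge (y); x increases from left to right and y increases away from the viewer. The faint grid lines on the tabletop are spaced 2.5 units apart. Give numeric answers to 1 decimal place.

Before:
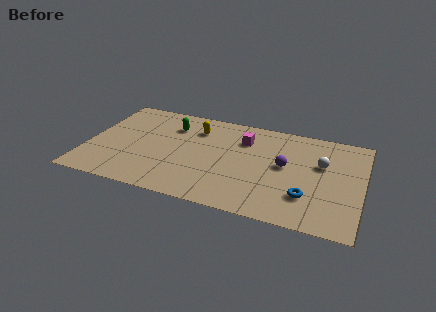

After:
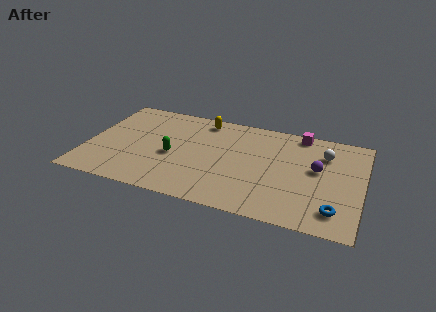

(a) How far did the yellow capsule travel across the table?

0.9

From (5.6, 6.3) to (5.9, 7.2), the yellow capsule covered √(0.3² + 0.9²) ≈ 0.9 units.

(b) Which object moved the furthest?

the magenta cube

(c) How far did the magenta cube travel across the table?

3.2

The magenta cube moved from about (8.2, 6.1) to (11.1, 7.5), a distance of √(2.9² + 1.4²) ≈ 3.2.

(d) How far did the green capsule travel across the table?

2.6

The green capsule was near (4.3, 6.2) before and (4.6, 3.6) after, so it travelled √(0.3² + 2.6²) ≈ 2.6 units.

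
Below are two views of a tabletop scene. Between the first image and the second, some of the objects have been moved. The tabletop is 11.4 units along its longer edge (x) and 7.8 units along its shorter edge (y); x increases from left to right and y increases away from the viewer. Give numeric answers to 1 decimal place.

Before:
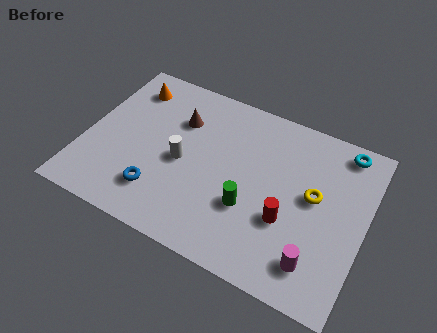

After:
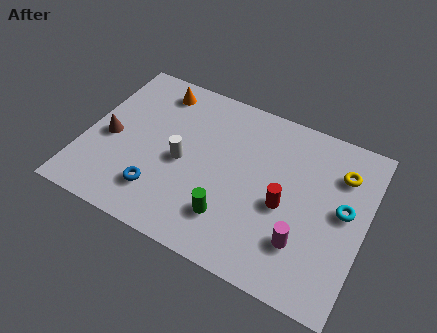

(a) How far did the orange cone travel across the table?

1.1

From (1.4, 6.3) to (2.5, 6.6), the orange cone covered √(1.1² + 0.3²) ≈ 1.1 units.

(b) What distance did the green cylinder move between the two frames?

1.1

The green cylinder moved from about (6.9, 2.7) to (6.2, 1.9), a distance of √(0.7² + 0.8²) ≈ 1.1.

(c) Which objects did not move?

the blue torus and the white cylinder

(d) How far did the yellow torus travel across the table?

1.7

The yellow torus moved from about (9.3, 4.3) to (10.2, 5.8), a distance of √(0.9² + 1.5²) ≈ 1.7.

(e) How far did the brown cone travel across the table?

3.3

The brown cone moved from about (3.6, 5.5) to (1.0, 3.5), a distance of √(2.6² + 2.0²) ≈ 3.3.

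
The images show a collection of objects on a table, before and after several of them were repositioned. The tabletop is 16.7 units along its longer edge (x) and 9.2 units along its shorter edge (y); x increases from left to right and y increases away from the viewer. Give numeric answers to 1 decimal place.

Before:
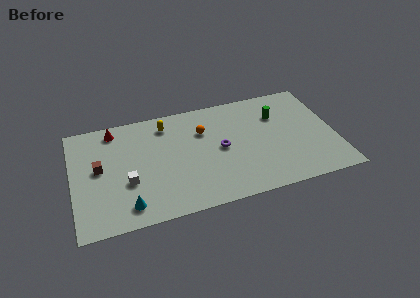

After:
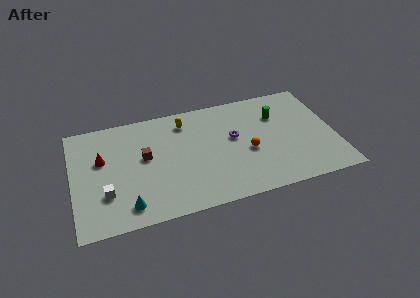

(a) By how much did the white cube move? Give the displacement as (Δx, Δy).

(-1.4, -0.6)

From the two frames, the white cube sits at roughly (3.4, 3.4) before and (2.0, 2.8) after.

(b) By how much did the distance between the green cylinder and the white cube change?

+1.5

The distance was about 10.3 in the first image and 11.8 in the second, so they moved 1.5 units further apart.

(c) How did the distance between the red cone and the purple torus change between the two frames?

+1.0

The distance was about 7.4 in the first image and 8.4 in the second, so they moved 1.0 units further apart.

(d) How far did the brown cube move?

2.9

The brown cube was near (1.7, 5.0) before and (4.6, 5.2) after, so it travelled √(2.9² + 0.2²) ≈ 2.9 units.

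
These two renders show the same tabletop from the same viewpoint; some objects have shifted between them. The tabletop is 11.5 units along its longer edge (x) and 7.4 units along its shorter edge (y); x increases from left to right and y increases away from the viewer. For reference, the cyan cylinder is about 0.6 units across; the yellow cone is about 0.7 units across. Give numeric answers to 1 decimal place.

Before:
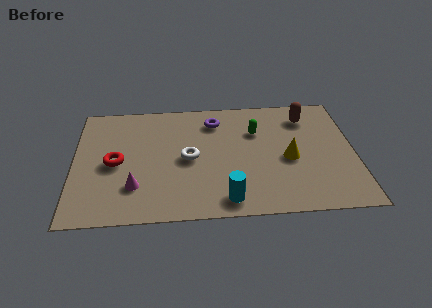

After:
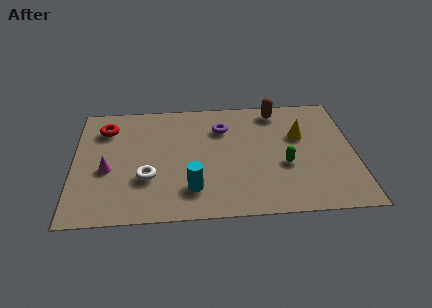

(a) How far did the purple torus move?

0.6

The purple torus was near (5.8, 5.9) before and (6.1, 5.4) after, so it travelled √(0.3² + 0.5²) ≈ 0.6 units.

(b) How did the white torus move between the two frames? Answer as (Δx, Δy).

(-1.7, -1.1)

The white torus started near (4.7, 3.6) and ended near (3.0, 2.5).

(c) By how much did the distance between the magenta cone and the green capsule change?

+1.3

They were about 5.9 units apart before and 7.2 after — 1.3 units further apart.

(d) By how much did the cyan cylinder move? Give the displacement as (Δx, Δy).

(-1.4, 0.7)

The cyan cylinder was at about (6.2, 1.0) and moved to about (4.8, 1.7).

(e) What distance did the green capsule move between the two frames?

2.5

The green capsule was near (7.5, 5.1) before and (8.6, 2.9) after, so it travelled √(1.1² + 2.2²) ≈ 2.5 units.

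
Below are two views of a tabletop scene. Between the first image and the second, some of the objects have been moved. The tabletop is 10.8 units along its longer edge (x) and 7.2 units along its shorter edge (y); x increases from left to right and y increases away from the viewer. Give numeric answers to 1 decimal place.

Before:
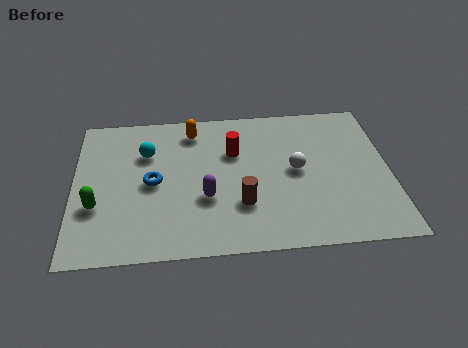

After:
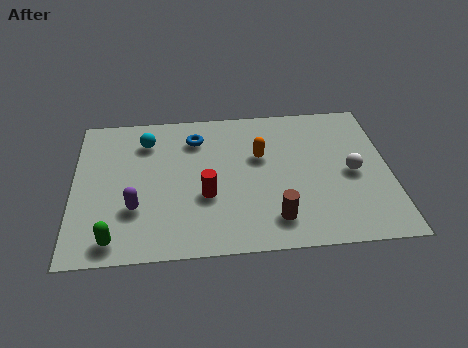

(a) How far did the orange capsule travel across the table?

2.7

The orange capsule moved from about (4.1, 6.0) to (6.4, 4.5), a distance of √(2.3² + 1.5²) ≈ 2.7.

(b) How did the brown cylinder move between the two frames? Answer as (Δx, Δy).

(1.1, -0.8)

From the two frames, the brown cylinder sits at roughly (5.7, 2.2) before and (6.8, 1.4) after.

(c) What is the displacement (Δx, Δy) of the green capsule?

(0.6, -1.6)

The green capsule started near (0.8, 2.5) and ended near (1.4, 0.9).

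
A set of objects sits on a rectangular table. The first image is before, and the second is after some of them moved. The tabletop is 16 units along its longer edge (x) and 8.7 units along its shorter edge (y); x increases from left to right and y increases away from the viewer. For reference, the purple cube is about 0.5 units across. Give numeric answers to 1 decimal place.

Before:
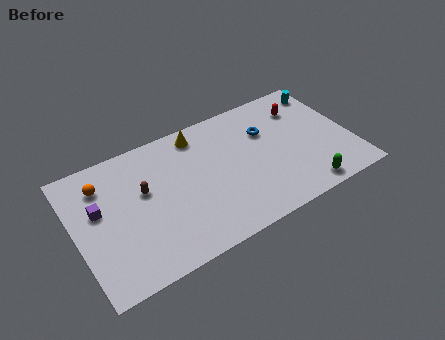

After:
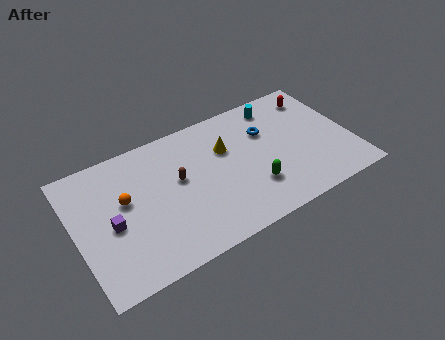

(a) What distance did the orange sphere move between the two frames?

1.9

The orange sphere was near (1.8, 6.7) before and (2.9, 5.1) after, so it travelled √(1.1² + 1.6²) ≈ 1.9 units.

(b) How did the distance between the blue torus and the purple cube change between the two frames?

-0.4

The distance was about 9.9 in the first image and 9.5 in the second, so they moved 0.4 units closer together.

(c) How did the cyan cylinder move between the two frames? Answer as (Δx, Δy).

(-2.9, 0.1)

The cyan cylinder started near (15.1, 7.3) and ended near (12.2, 7.4).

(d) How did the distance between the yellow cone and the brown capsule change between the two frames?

-1.2

The distance was about 4.2 in the first image and 3.0 in the second, so they moved 1.2 units closer together.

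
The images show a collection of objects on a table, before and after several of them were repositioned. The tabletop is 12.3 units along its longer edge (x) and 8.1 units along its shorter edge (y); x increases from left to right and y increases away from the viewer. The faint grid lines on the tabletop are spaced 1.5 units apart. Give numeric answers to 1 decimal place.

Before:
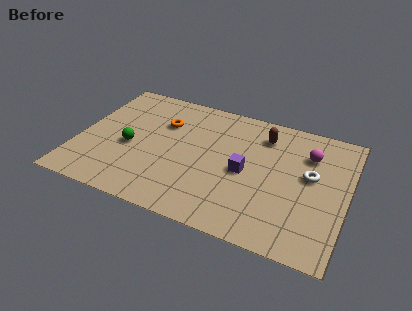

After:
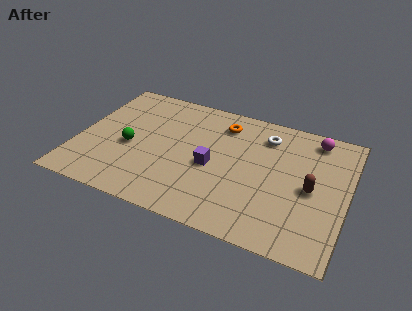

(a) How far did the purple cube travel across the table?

1.5

The purple cube moved from about (7.7, 3.8) to (6.2, 3.6), a distance of √(1.5² + 0.2²) ≈ 1.5.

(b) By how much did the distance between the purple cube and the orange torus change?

-1.5

Before: roughly 4.4 units apart; after: 2.9. That's 1.5 units closer together.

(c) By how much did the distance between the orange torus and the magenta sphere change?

-2.5

Before: roughly 6.7 units apart; after: 4.2. That's 2.5 units closer together.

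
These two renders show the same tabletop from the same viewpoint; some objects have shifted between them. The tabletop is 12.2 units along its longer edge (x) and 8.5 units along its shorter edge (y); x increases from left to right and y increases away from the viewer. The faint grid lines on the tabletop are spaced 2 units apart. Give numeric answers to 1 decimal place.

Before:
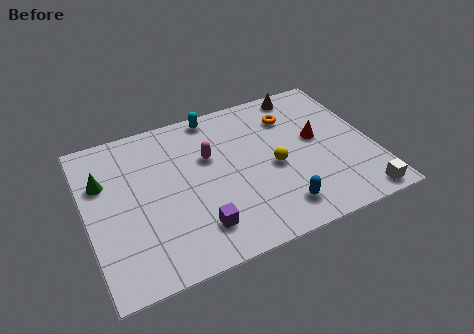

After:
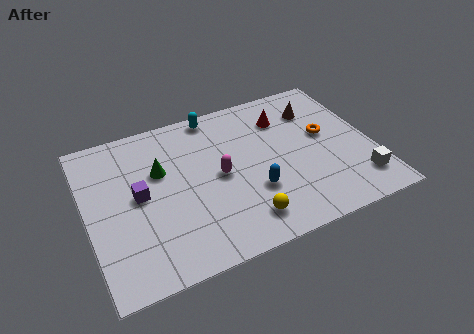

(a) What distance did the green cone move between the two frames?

2.4

The green cone moved from about (0.8, 5.7) to (3.2, 5.4), a distance of √(2.4² + 0.3²) ≈ 2.4.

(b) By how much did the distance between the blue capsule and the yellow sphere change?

-0.9

They were about 2.3 units apart before and 1.4 after — 0.9 units closer together.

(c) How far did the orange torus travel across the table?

2.1

The orange torus moved from about (9.0, 6.4) to (10.3, 4.8), a distance of √(1.3² + 1.6²) ≈ 2.1.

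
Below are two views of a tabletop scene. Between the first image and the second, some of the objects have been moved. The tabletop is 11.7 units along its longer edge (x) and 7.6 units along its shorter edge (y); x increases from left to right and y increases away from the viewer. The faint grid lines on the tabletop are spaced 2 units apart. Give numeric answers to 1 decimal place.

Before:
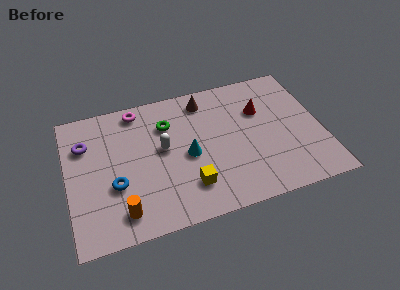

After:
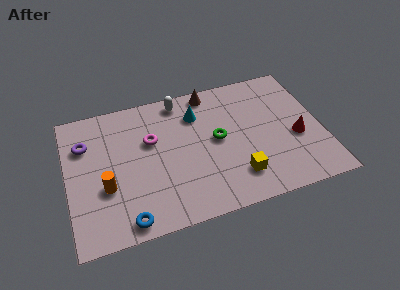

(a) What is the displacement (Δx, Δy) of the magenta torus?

(0.5, -1.9)

The magenta torus started near (3.4, 6.7) and ended near (3.9, 4.8).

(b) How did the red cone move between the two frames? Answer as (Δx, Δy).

(1.5, -2.0)

The red cone was at about (9.0, 5.1) and moved to about (10.5, 3.1).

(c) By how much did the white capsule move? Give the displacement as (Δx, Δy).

(1.0, 2.5)

From the two frames, the white capsule sits at roughly (4.4, 4.2) before and (5.4, 6.7) after.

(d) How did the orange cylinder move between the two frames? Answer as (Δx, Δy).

(-0.6, 1.5)

The orange cylinder started near (2.3, 1.3) and ended near (1.7, 2.8).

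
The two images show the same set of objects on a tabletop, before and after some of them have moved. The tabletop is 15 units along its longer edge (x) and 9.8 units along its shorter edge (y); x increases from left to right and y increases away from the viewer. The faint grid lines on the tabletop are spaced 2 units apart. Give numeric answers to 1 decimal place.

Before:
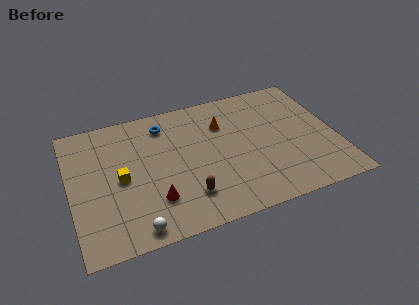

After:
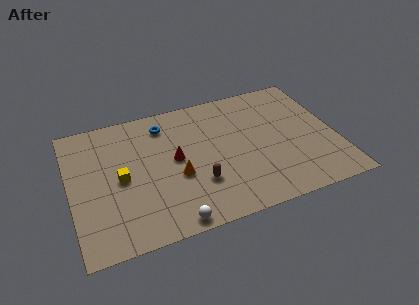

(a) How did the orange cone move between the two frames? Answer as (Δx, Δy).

(-2.9, -3.1)

The orange cone was at about (8.8, 7.0) and moved to about (5.9, 3.9).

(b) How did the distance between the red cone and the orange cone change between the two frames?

-4.9

Before: roughly 6.2 units apart; after: 1.3. That's 4.9 units closer together.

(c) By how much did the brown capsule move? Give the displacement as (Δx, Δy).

(0.7, 0.7)

The brown capsule was at about (6.3, 2.3) and moved to about (7.0, 3.0).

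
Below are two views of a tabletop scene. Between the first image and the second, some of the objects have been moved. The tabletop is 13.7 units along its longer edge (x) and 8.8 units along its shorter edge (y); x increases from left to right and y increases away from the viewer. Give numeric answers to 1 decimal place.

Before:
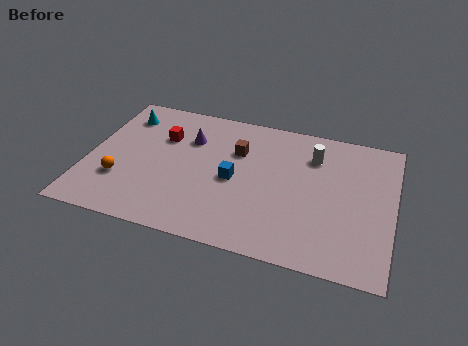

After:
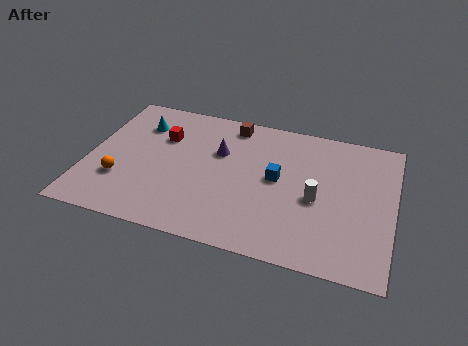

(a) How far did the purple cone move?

1.5

From (4.4, 6.2) to (5.8, 5.7), the purple cone covered √(1.4² + 0.5²) ≈ 1.5 units.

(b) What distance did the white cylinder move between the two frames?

2.7

The white cylinder moved from about (10.0, 6.6) to (10.3, 3.9), a distance of √(0.3² + 2.7²) ≈ 2.7.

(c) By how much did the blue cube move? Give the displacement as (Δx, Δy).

(1.9, 0.6)

The blue cube was at about (6.6, 4.1) and moved to about (8.5, 4.7).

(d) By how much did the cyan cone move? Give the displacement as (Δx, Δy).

(0.8, -0.4)

From the two frames, the cyan cone sits at roughly (1.3, 7.0) before and (2.1, 6.6) after.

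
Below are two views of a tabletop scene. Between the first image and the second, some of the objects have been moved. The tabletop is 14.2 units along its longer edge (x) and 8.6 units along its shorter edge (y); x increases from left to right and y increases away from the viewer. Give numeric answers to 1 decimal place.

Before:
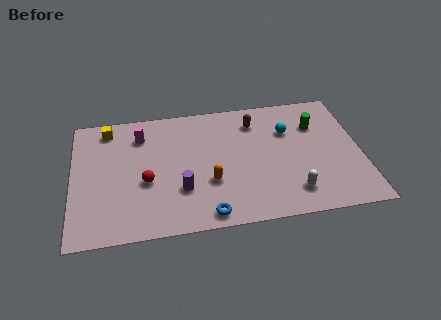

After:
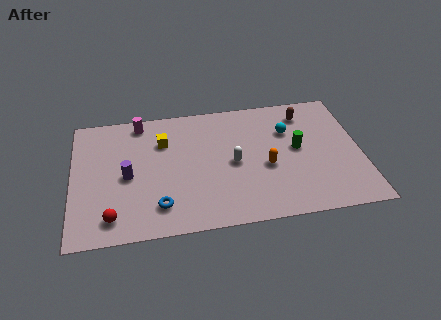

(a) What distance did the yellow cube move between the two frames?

3.0

From (1.8, 7.4) to (4.5, 6.1), the yellow cube covered √(2.7² + 1.3²) ≈ 3.0 units.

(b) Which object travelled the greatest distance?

the white capsule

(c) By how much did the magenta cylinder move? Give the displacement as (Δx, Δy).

(0.0, 0.9)

The magenta cylinder started near (3.4, 6.7) and ended near (3.4, 7.6).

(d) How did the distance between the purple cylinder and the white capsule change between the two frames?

-0.3

Before: roughly 5.5 units apart; after: 5.2. That's 0.3 units closer together.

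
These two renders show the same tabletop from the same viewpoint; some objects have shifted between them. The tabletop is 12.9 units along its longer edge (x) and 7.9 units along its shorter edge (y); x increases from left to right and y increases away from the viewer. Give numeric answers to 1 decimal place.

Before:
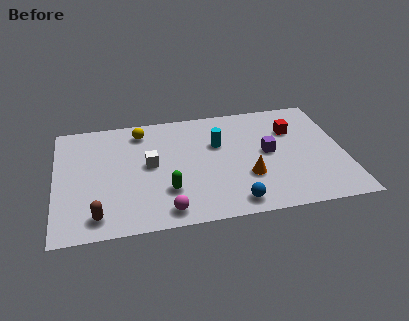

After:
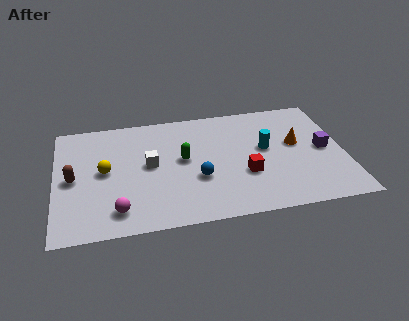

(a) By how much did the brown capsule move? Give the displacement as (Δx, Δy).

(-1.0, 2.6)

The brown capsule started near (1.8, 1.2) and ended near (0.8, 3.8).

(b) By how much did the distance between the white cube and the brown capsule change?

-0.4

The distance was about 3.8 in the first image and 3.4 in the second, so they moved 0.4 units closer together.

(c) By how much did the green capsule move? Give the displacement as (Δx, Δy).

(0.8, 2.0)

From the two frames, the green capsule sits at roughly (4.9, 2.3) before and (5.7, 4.3) after.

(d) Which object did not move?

the white cube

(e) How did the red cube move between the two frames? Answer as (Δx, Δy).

(-2.3, -2.7)

The red cube was at about (10.7, 5.5) and moved to about (8.4, 2.8).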